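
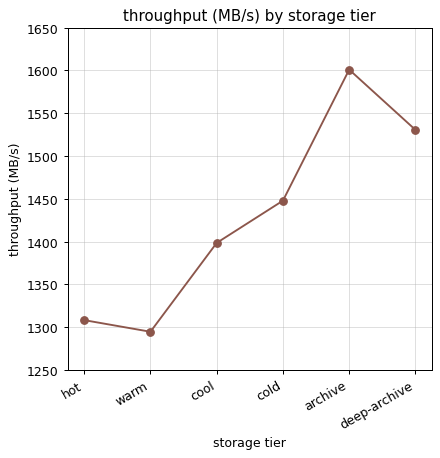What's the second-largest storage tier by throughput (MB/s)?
deep-archive

Top 3: archive ≈ 1600, deep-archive ≈ 1550, cold ≈ 1450.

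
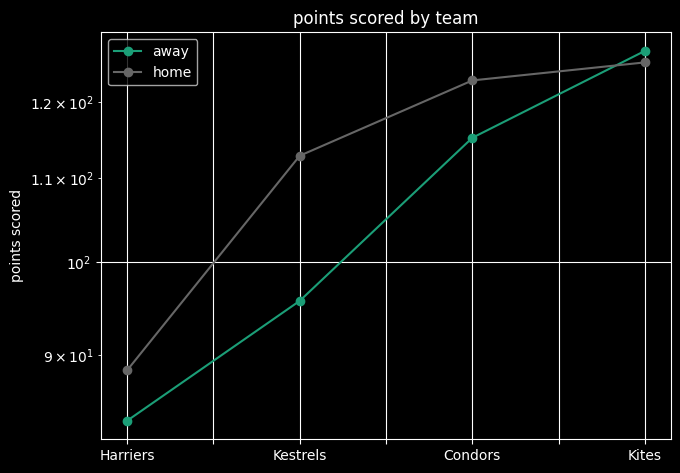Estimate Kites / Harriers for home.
Kites ≈ 125, Harriers ≈ 90; 125/90 ≈ 1.39.

≈ 1.39×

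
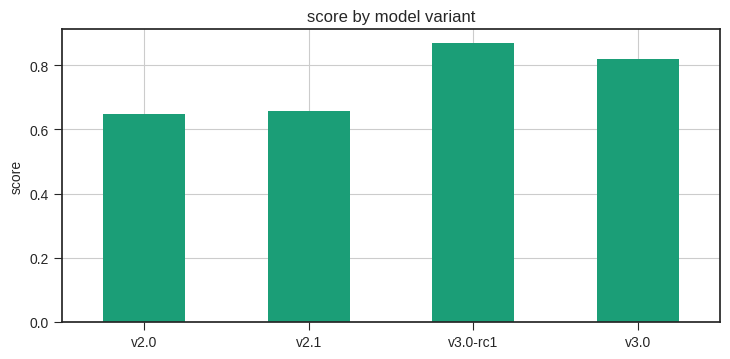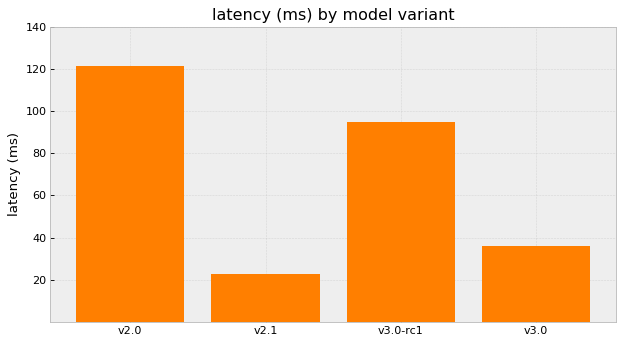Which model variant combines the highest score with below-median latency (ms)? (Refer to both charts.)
v3.0

Chart 2 median latency (ms) ≈ 60; below-median model variants: v2.1, v3.0. Among those, v3.0 has the highest score (≈ 0.8).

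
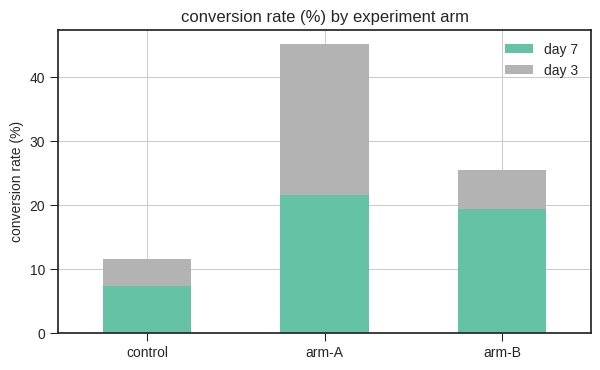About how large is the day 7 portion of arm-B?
≈ 20

day 7 top ≈ 20, bottom ≈ 0; segment ≈ 20.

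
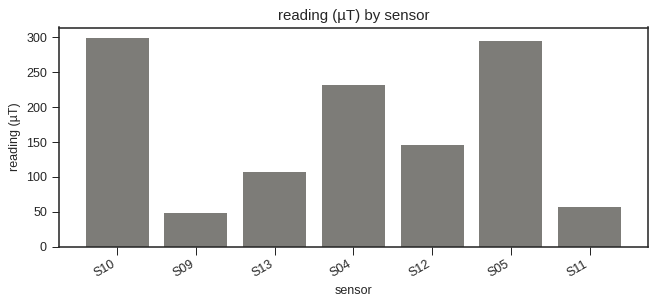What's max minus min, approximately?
≈ 250

Max S10 ≈ 300, min S09 ≈ 50; range ≈ 250.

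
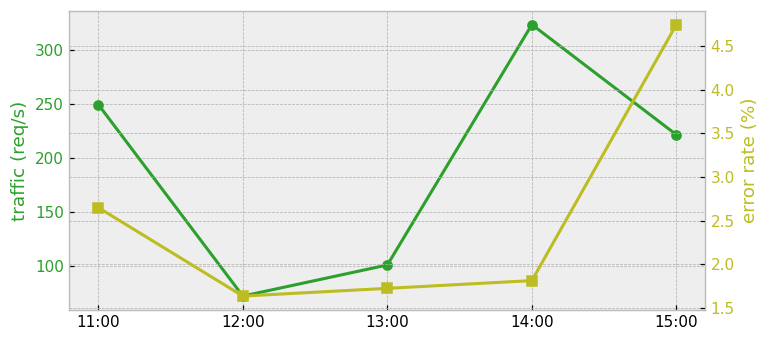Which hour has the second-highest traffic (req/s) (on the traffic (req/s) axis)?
11:00

Top 3 (on the traffic (req/s) axis): 14:00 ≈ 325, 11:00 ≈ 250, 15:00 ≈ 225.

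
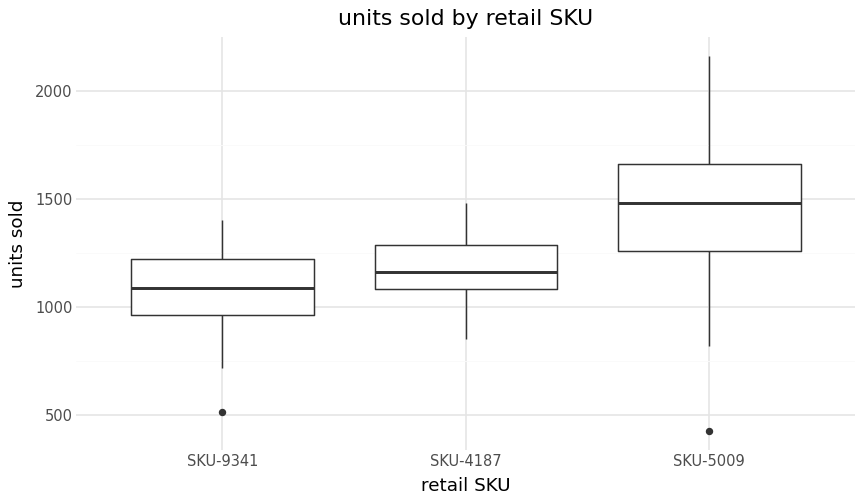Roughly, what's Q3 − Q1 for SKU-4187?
≈ 200

Q3 ≈ 1300, Q1 ≈ 1100; IQR ≈ 200.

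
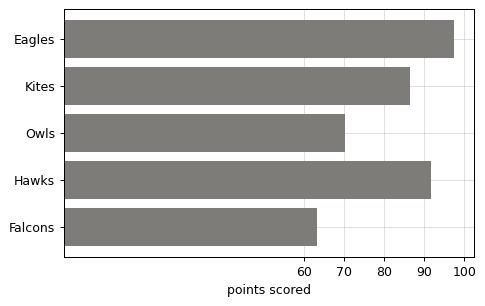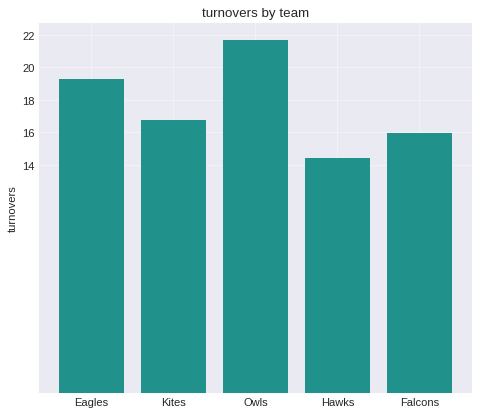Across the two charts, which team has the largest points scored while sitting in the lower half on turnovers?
Hawks

Chart 2 median turnovers ≈ 16; below-median teams: Hawks, Falcons. Among those, Hawks has the highest points scored (≈ 90).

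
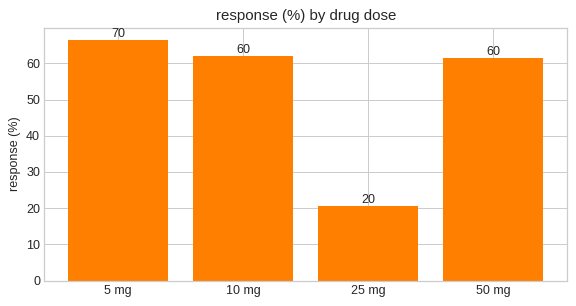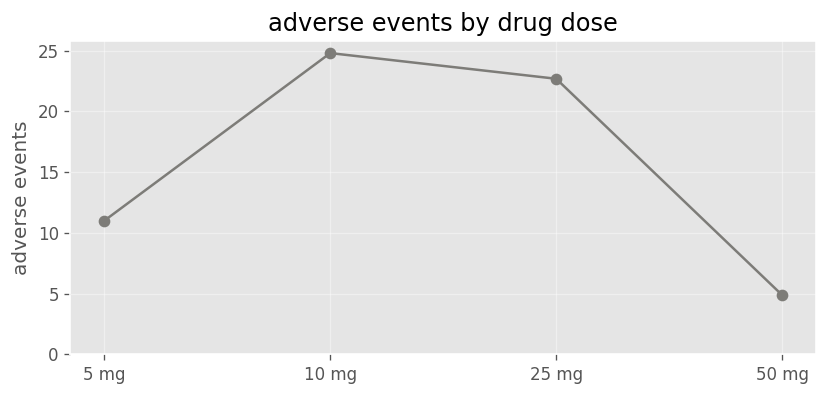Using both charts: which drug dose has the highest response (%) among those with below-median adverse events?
Chart 2 median adverse events ≈ 15; below-median drug doses: 5 mg, 50 mg. Among those, 5 mg has the highest response (%) (≈ 70).

5 mg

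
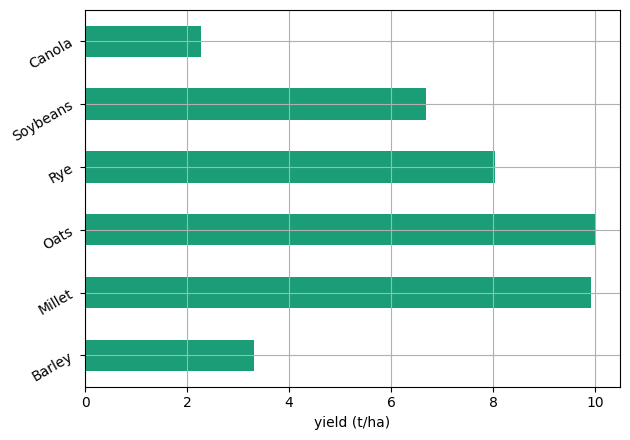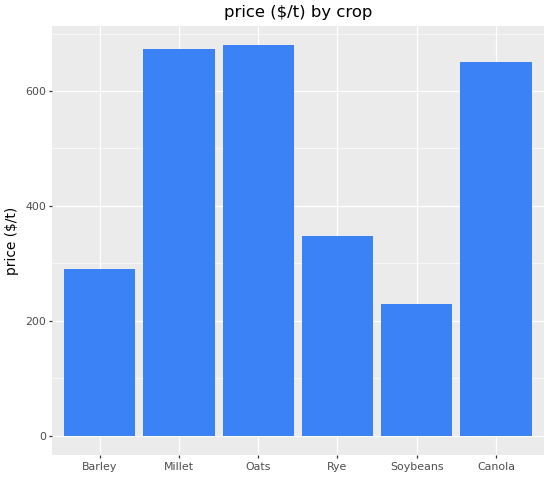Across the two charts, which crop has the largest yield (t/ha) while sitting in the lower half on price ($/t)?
Rye

Chart 2 median price ($/t) ≈ 500; below-median crops: Barley, Rye, Soybeans. Among those, Rye has the highest yield (t/ha) (≈ 8).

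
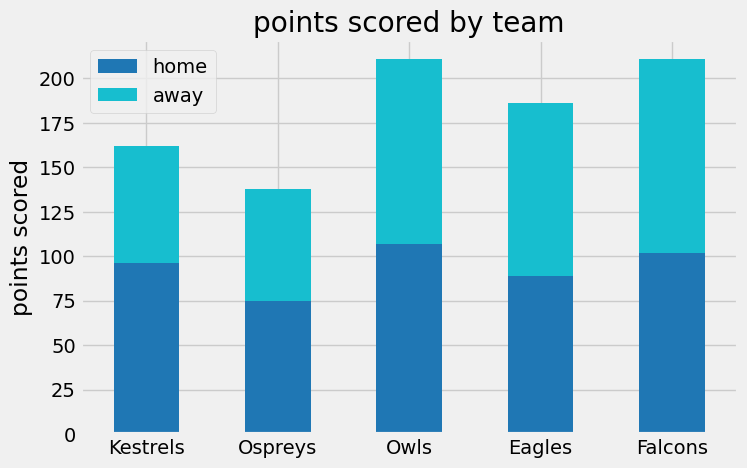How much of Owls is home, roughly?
≈ 100

home top ≈ 100, bottom ≈ 0; segment ≈ 100.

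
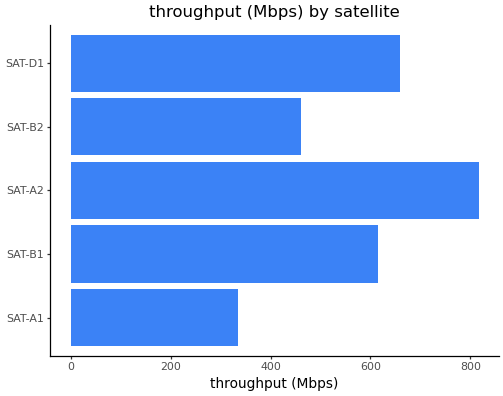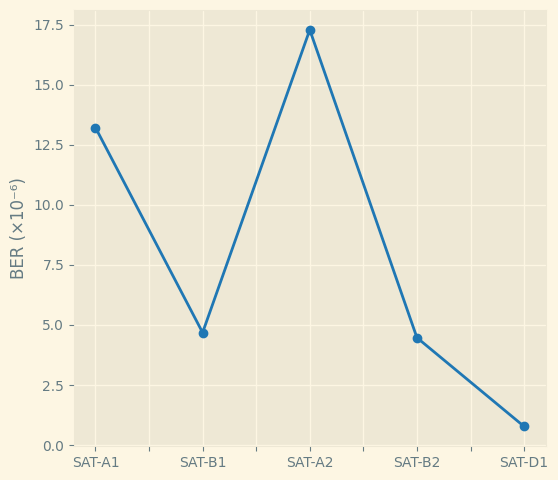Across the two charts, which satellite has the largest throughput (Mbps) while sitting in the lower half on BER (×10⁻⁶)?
SAT-D1

Chart 2 median BER (×10⁻⁶) ≈ 4; below-median satellites: SAT-B2, SAT-D1. Among those, SAT-D1 has the highest throughput (Mbps) (≈ 700).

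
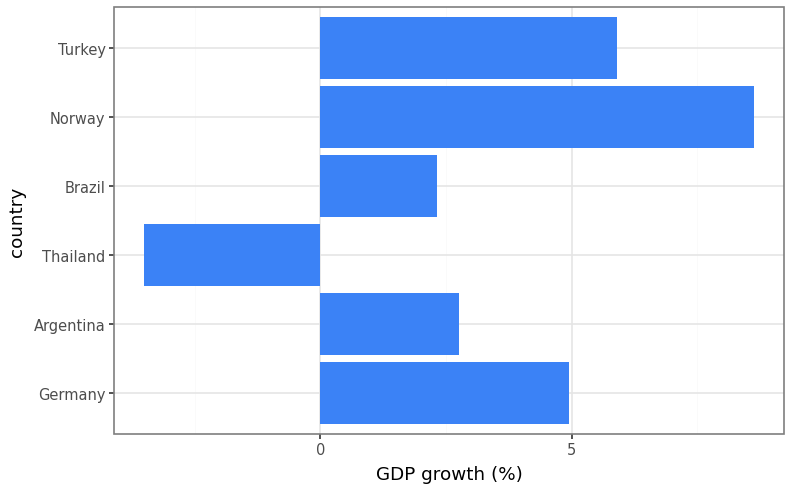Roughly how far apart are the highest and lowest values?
≈ 12

Max Norway ≈ 8, min Thailand ≈ -4; range ≈ 12.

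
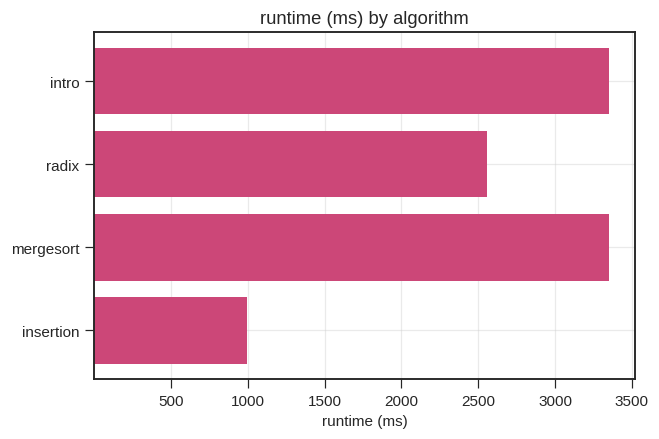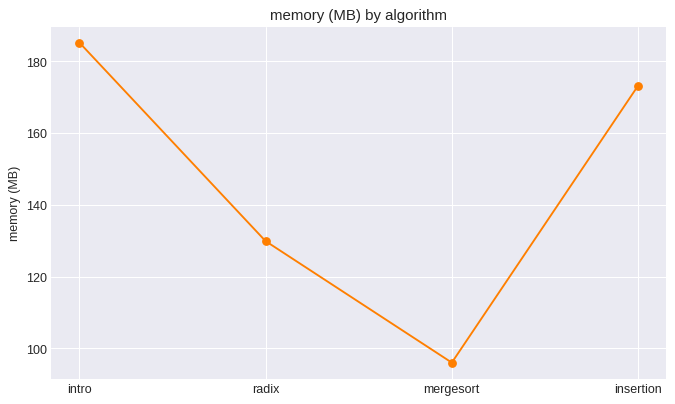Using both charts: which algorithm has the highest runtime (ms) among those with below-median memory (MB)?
mergesort

Chart 2 median memory (MB) ≈ 160; below-median algorithms: radix, mergesort. Among those, mergesort has the highest runtime (ms) (≈ 3500).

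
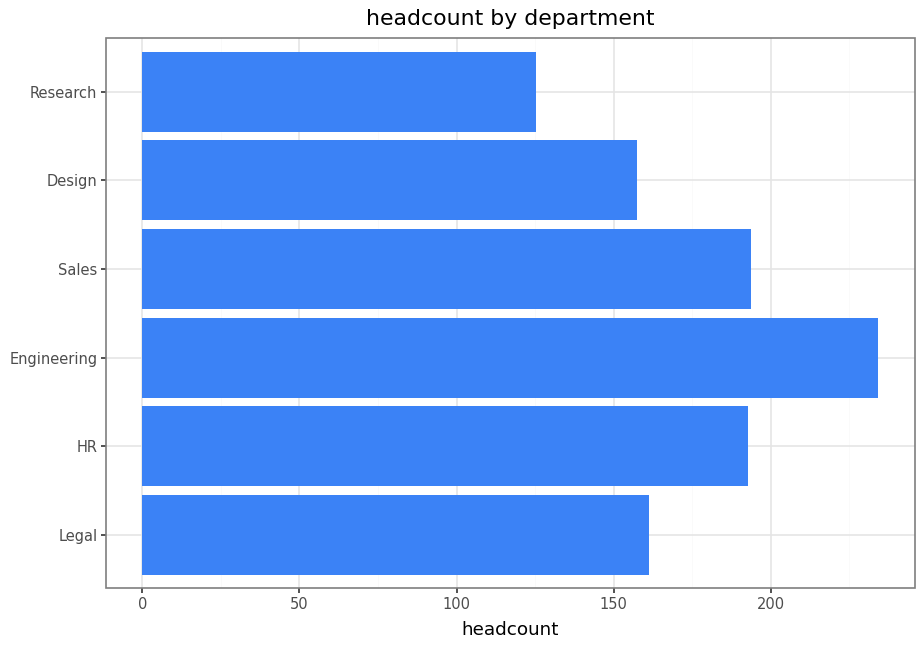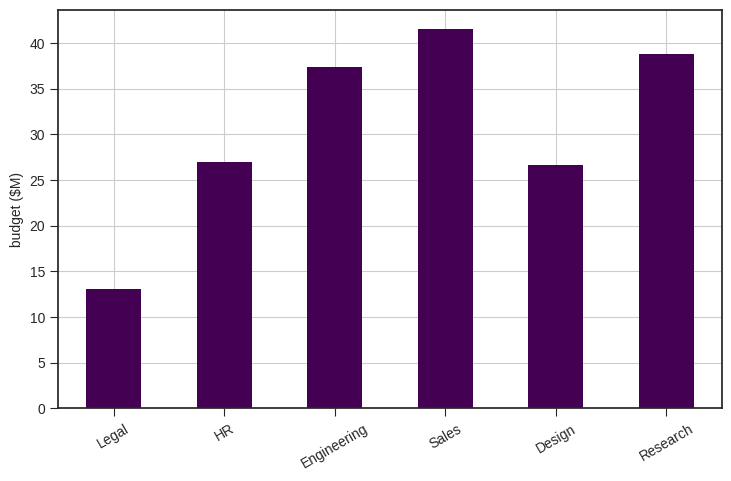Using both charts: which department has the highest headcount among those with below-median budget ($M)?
HR

Chart 2 median budget ($M) ≈ 30; below-median departments: Legal, HR, Design. Among those, HR has the highest headcount (≈ 200).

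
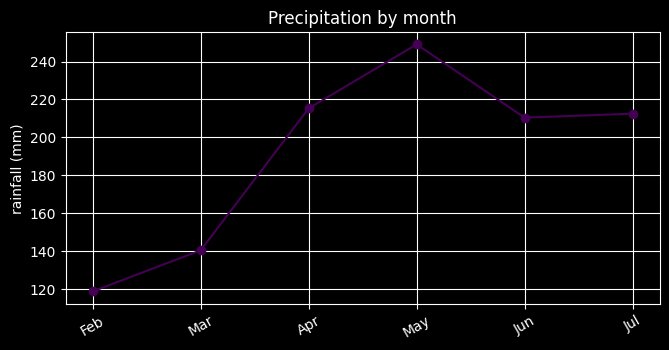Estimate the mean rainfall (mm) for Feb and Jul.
(120 + 220) / 2 ≈ 170.

≈ 170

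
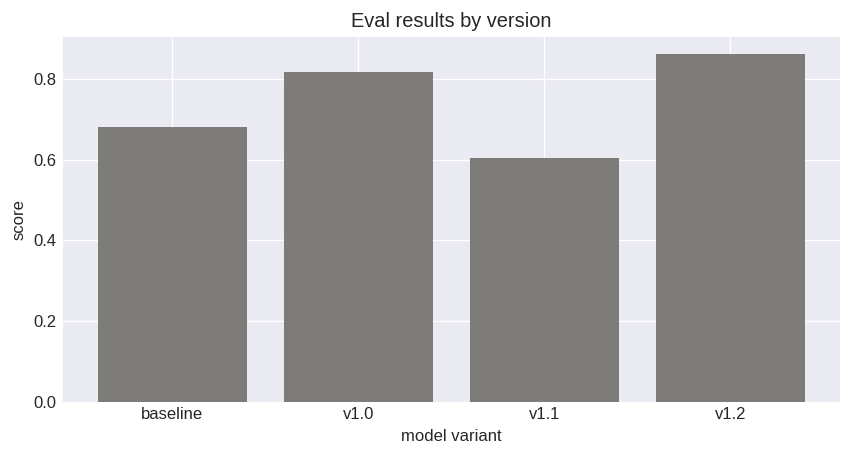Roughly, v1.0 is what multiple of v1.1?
≈ 1.33×

v1.0 ≈ 0.8, v1.1 ≈ 0.6; 0.8/0.6 ≈ 1.33.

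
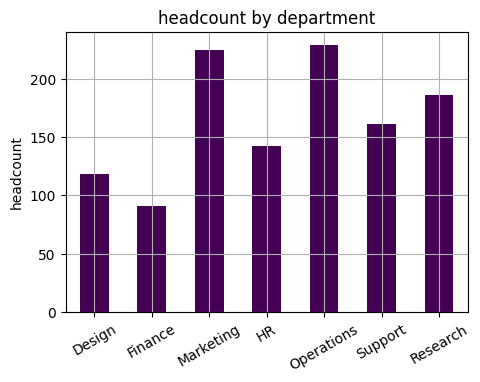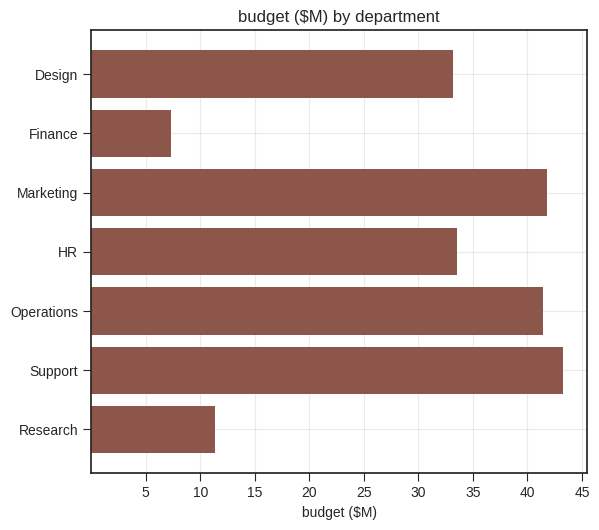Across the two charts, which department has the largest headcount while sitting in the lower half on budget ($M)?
Chart 2 median budget ($M) ≈ 35; below-median departments: Design, Finance, Research. Among those, Research has the highest headcount (≈ 175).

Research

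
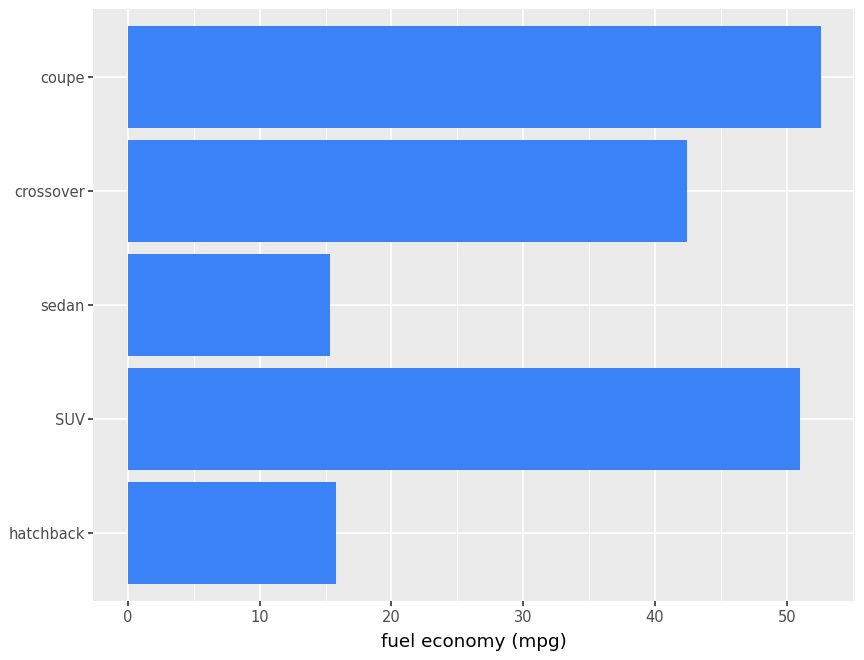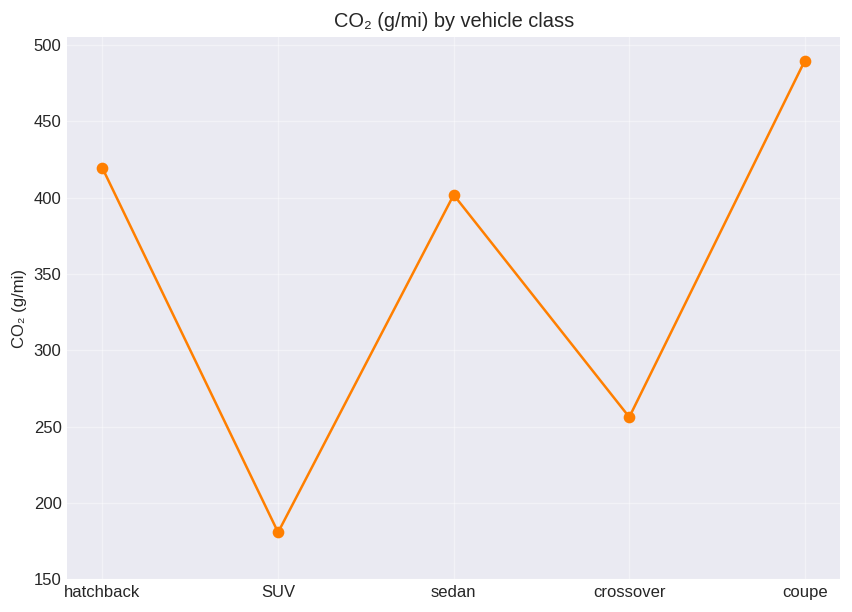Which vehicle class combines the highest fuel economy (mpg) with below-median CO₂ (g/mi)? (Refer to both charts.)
Chart 2 median CO₂ (g/mi) ≈ 400; below-median vehicle classes: SUV, crossover. Among those, SUV has the highest fuel economy (mpg) (≈ 50).

SUV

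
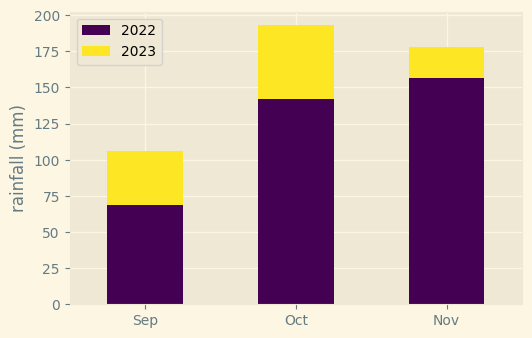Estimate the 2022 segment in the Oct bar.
2022 top ≈ 140, bottom ≈ 0; segment ≈ 140.

≈ 140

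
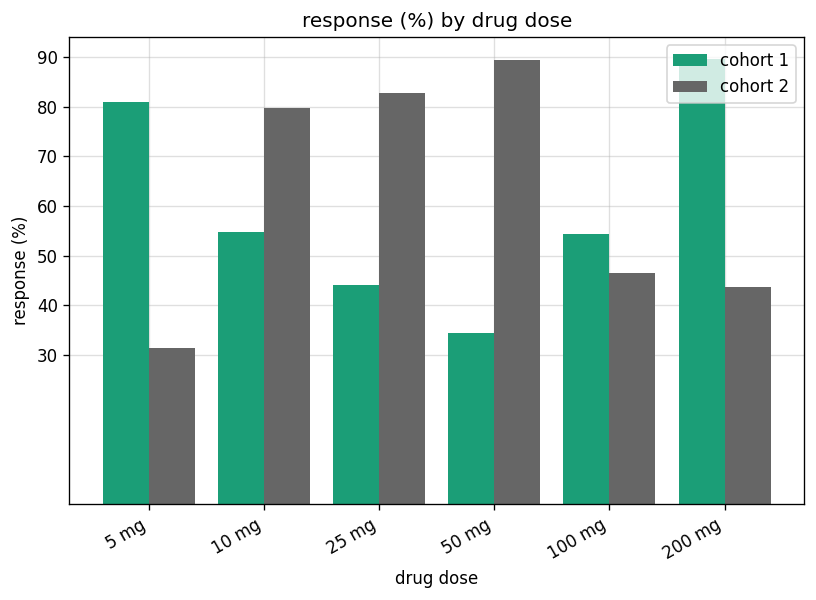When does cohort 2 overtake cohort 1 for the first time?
5 mg: cohort 2 ≈ 30 vs cohort 1 ≈ 80 (not yet); 10 mg: cohort 2 ≈ 80 vs cohort 1 ≈ 50 (first crossover).

10 mg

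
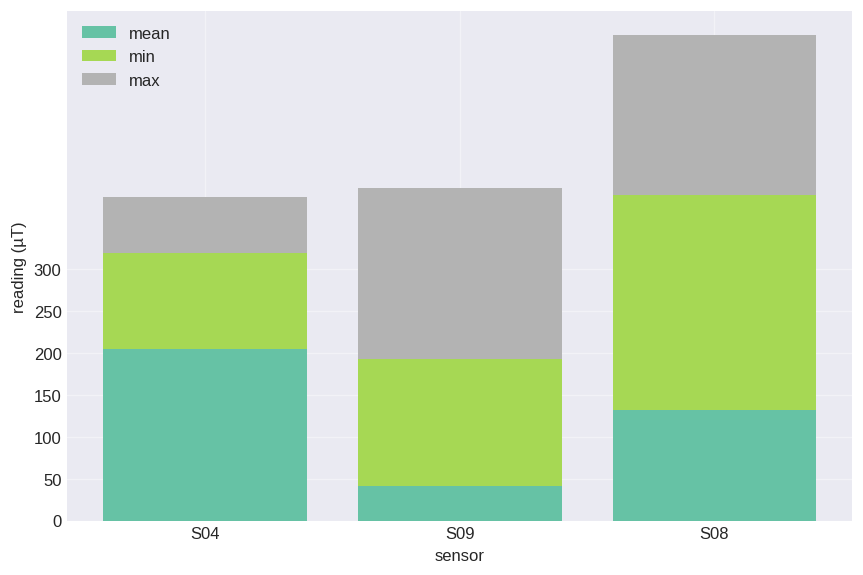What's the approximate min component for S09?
min top ≈ 200, bottom ≈ 50; segment ≈ 150.

≈ 150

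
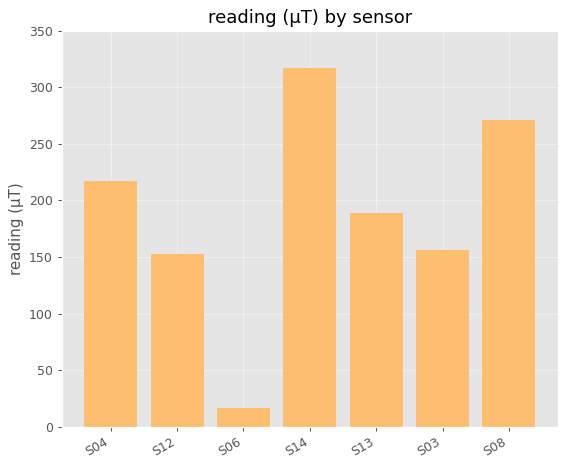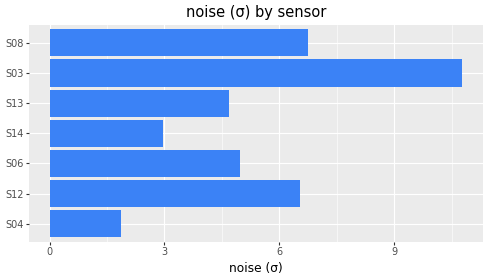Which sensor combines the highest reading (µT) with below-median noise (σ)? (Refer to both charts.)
S14

Chart 2 median noise (σ) ≈ 5; below-median sensors: S04, S14, S13. Among those, S14 has the highest reading (µT) (≈ 300).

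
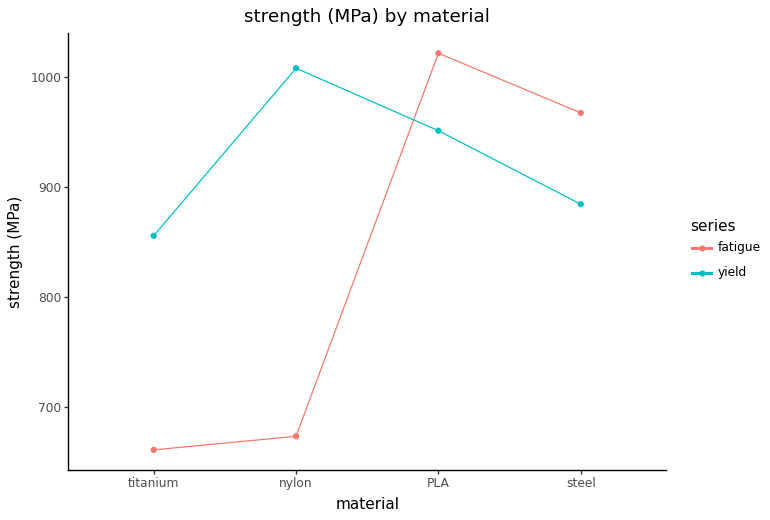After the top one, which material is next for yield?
Top 3 for yield: nylon ≈ 1000, PLA ≈ 950, steel ≈ 900.

PLA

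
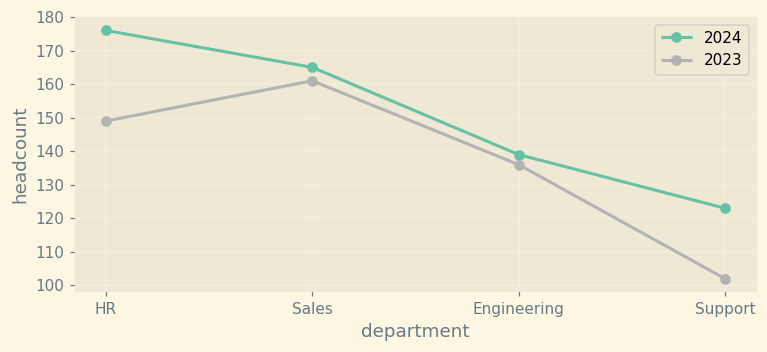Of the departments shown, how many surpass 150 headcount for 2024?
Above 150: HR, Sales.

2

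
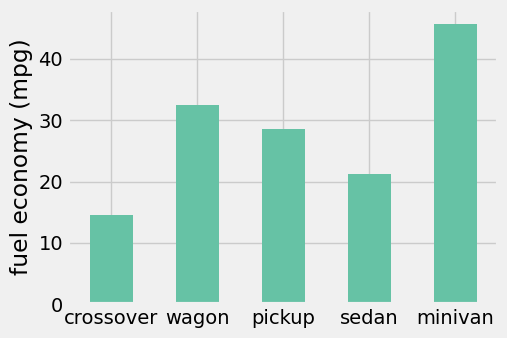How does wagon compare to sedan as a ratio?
wagon ≈ 30, sedan ≈ 20; 30/20 ≈ 1.5.

≈ 1.5×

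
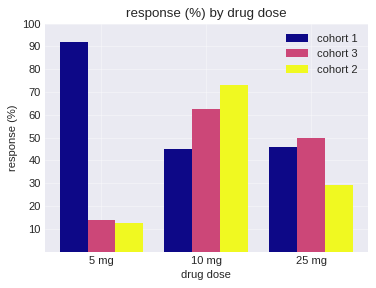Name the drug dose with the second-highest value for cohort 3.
25 mg

Top 3 for cohort 3: 10 mg ≈ 60, 25 mg ≈ 50, 5 mg ≈ 10.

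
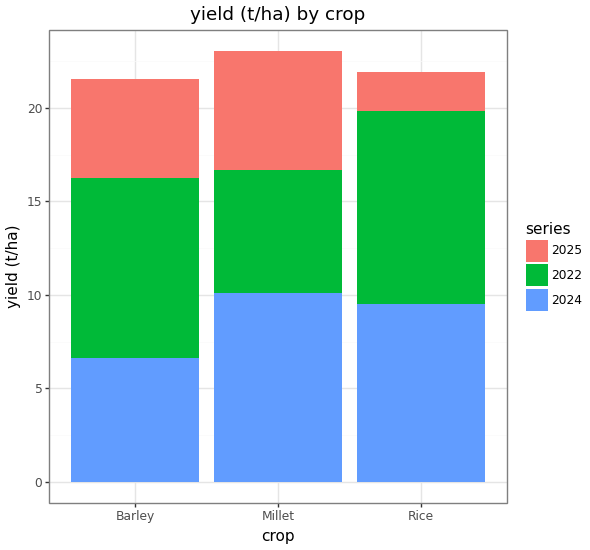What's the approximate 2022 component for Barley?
2022 top ≈ 16, bottom ≈ 6; segment ≈ 10.

≈ 10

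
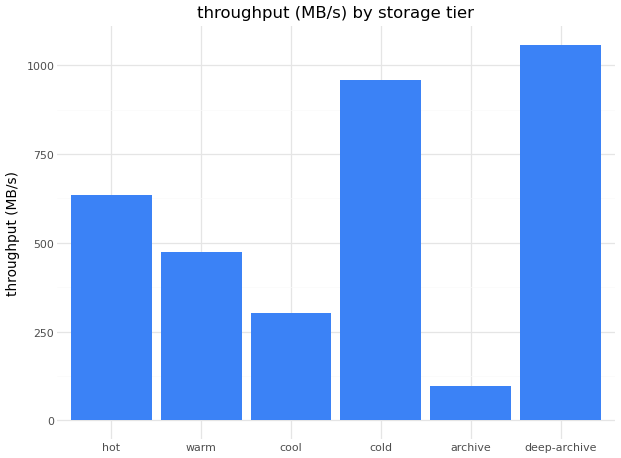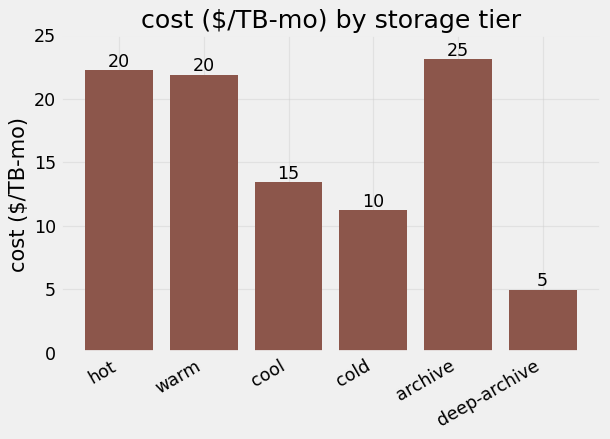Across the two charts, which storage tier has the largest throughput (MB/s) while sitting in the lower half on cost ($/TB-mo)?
Chart 2 median cost ($/TB-mo) ≈ 20; below-median storage tiers: cool, cold, deep-archive. Among those, deep-archive has the highest throughput (MB/s) (≈ 1100).

deep-archive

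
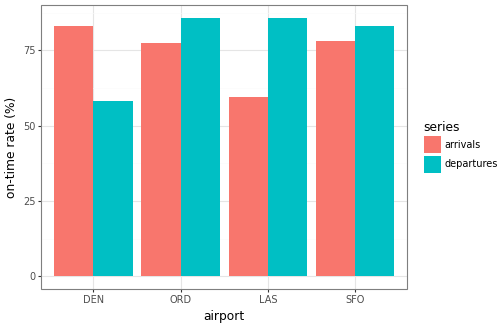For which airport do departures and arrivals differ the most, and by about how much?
LAS, ≈ 30 %

LAS: departures ≈ 90, arrivals ≈ 60 → gap ≈ 30. Next-largest (DEN) is only ≈ 20.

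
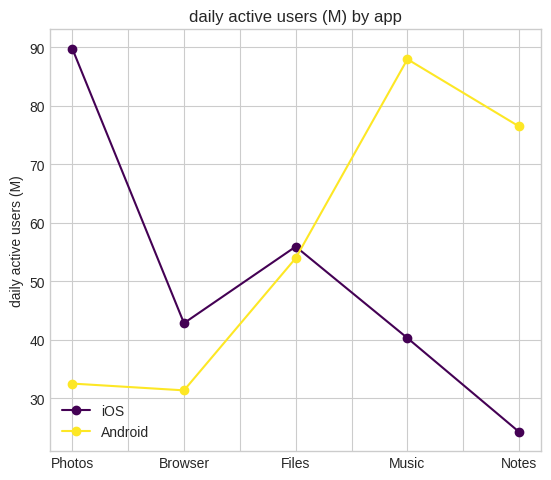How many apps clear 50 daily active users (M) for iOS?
Above 50: Photos, Files.

2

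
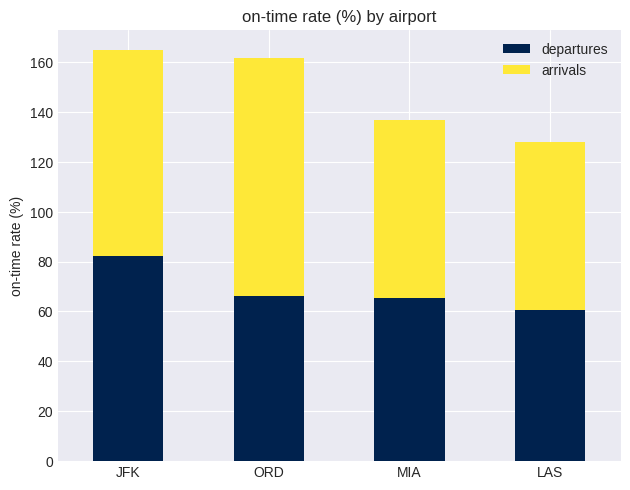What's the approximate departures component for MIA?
departures top ≈ 60, bottom ≈ 0; segment ≈ 60.

≈ 60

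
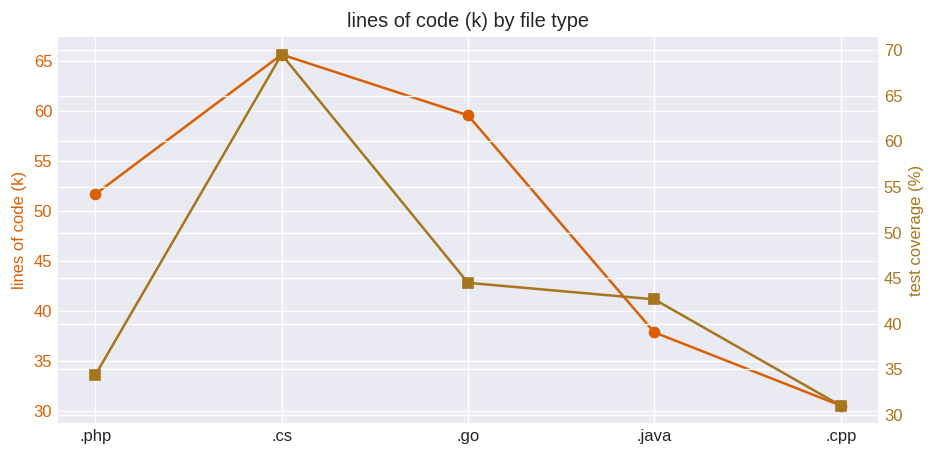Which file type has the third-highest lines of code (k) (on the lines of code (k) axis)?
.php

Top 4 (on the lines of code (k) axis): .cs ≈ 65, .go ≈ 60, .php ≈ 50, .java ≈ 40.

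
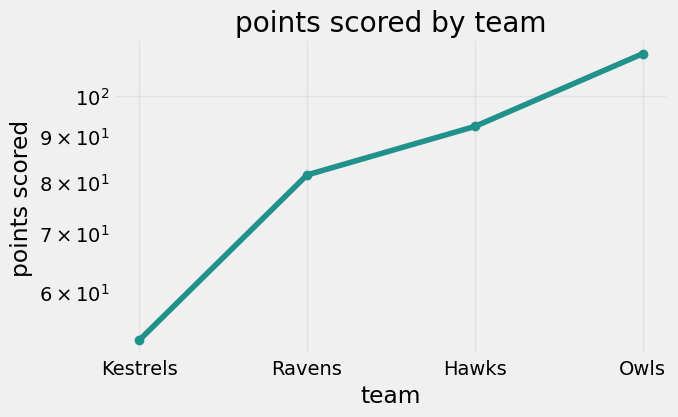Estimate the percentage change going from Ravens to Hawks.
≈ +12.5%

Ravens ≈ 80, Hawks ≈ 90; (90 − 80) / 80 ≈ +12.5%.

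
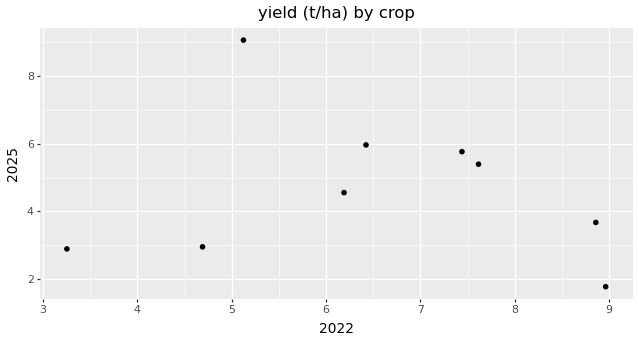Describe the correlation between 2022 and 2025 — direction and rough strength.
Points are roughly uncorrelated; weak (|r| ≈ 0.1).

no clear correlation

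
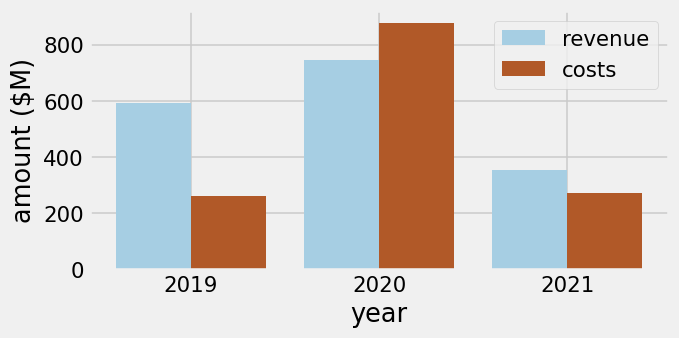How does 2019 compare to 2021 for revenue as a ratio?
2019 ≈ 600, 2021 ≈ 400; 600/400 ≈ 1.5.

≈ 1.5×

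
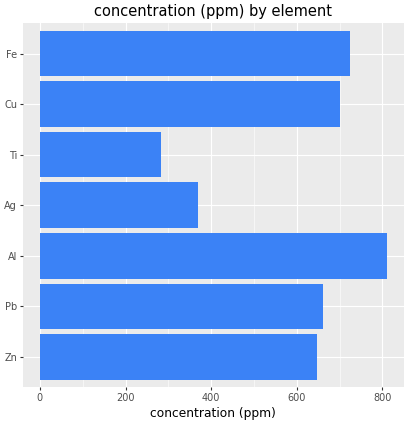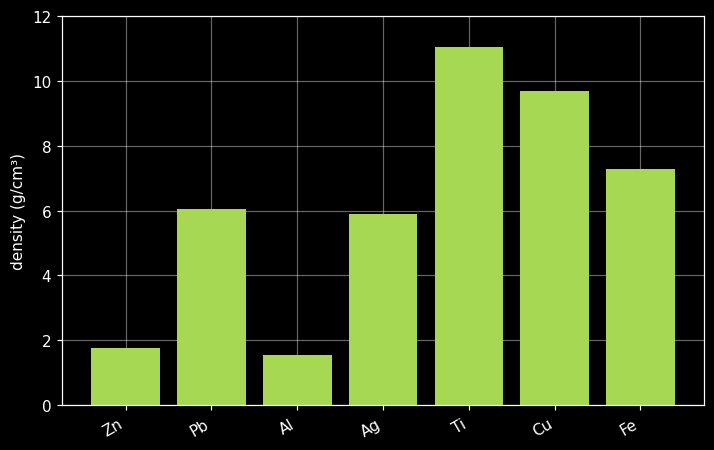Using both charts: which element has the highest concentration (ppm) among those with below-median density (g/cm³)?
Chart 2 median density (g/cm³) ≈ 6; below-median elements: Zn, Al, Ag. Among those, Al has the highest concentration (ppm) (≈ 800).

Al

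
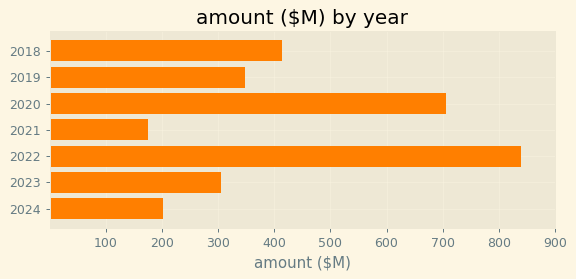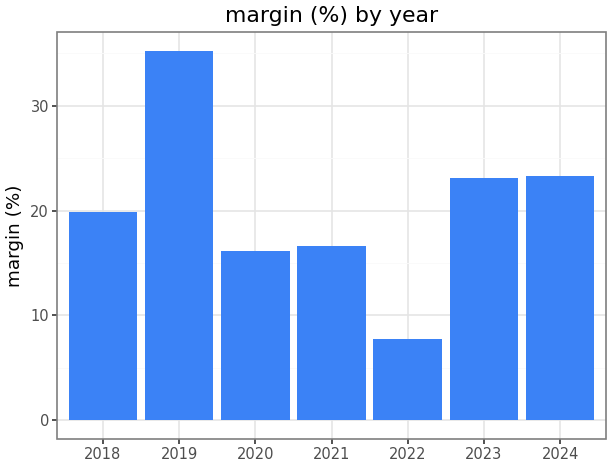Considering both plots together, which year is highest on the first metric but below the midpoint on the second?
Chart 2 median margin (%) ≈ 20; below-median years: 2020, 2021, 2022. Among those, 2022 has the highest amount ($M) (≈ 800).

2022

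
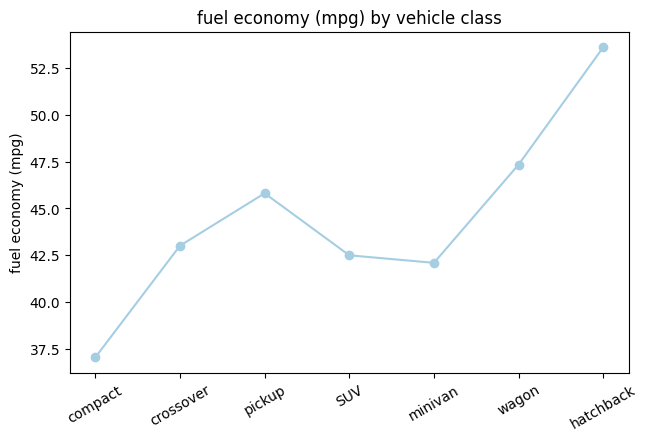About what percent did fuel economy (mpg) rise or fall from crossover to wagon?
≈ +9.1%

crossover ≈ 44, wagon ≈ 48; (48 − 44) / 44 ≈ +9.1%.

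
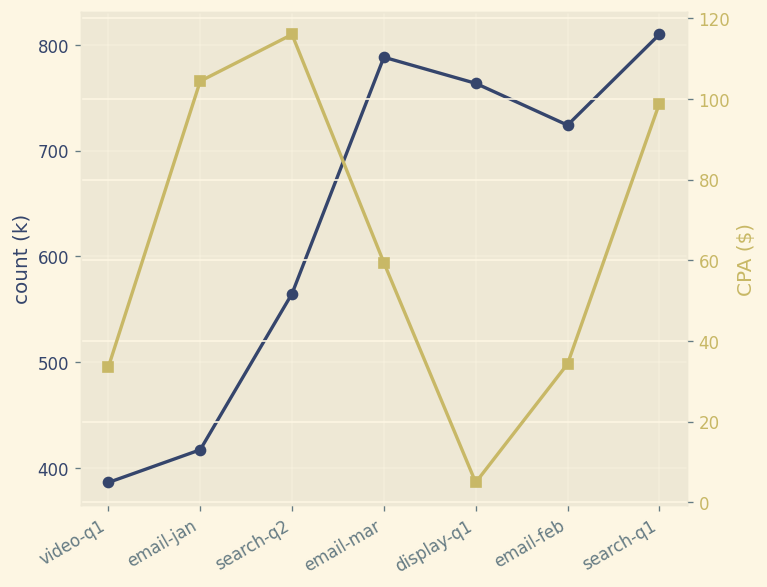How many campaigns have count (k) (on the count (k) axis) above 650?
Above 650: email-mar, display-q1, email-feb, search-q1.

4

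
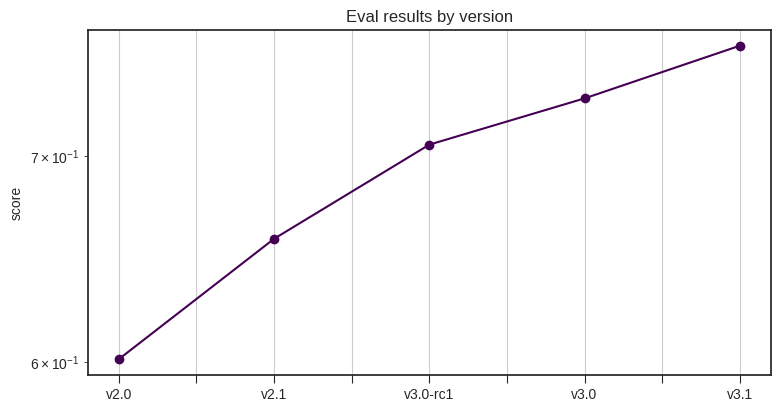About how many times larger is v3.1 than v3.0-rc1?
v3.1 ≈ 0.76, v3.0-rc1 ≈ 0.70; 0.76/0.70 ≈ 1.09.

≈ 1.09×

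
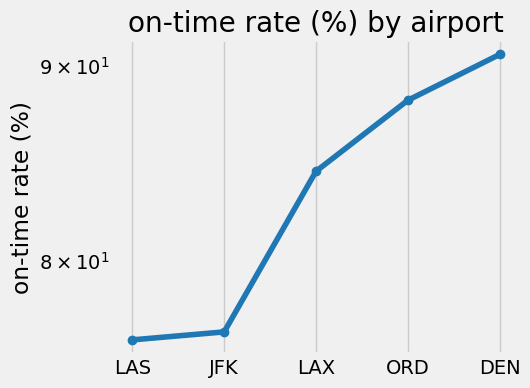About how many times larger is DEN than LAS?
DEN ≈ 90, LAS ≈ 76; 90/76 ≈ 1.18.

≈ 1.18×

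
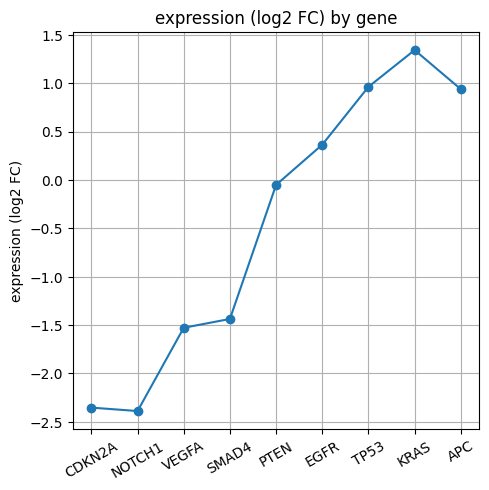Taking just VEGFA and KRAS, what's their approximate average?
≈ 0

(-1.5 + 1.5) / 2 ≈ 0.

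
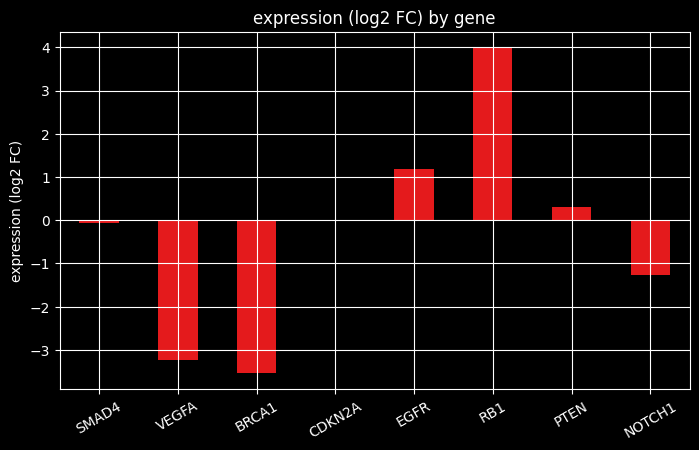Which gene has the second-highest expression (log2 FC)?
Top 3: RB1 ≈ 4, EGFR ≈ 1, PTEN ≈ 0.

EGFR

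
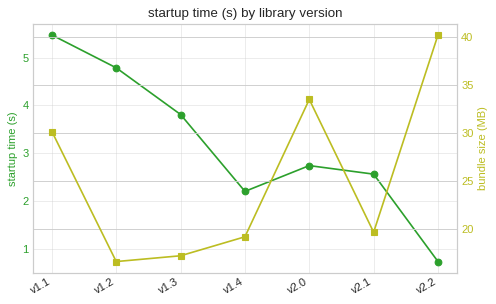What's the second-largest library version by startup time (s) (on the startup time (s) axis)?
v1.2

Top 3 (on the startup time (s) axis): v1.1 ≈ 5.5, v1.2 ≈ 5.0, v1.3 ≈ 4.0.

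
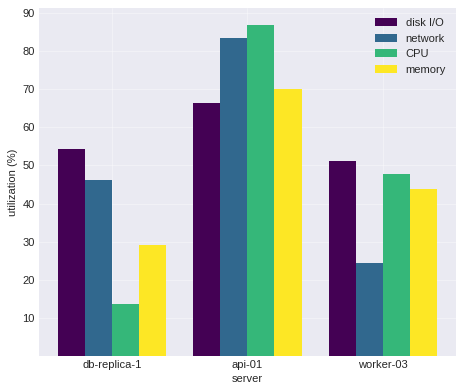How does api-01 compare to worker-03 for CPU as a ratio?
api-01 ≈ 90, worker-03 ≈ 50; 90/50 ≈ 1.8.

≈ 1.8×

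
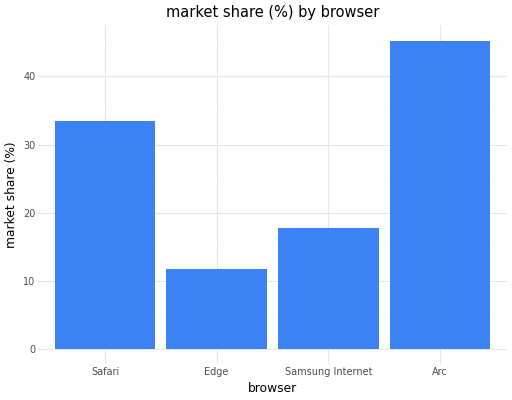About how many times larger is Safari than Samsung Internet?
Safari ≈ 35, Samsung Internet ≈ 20; 35/20 ≈ 1.75.

≈ 1.75×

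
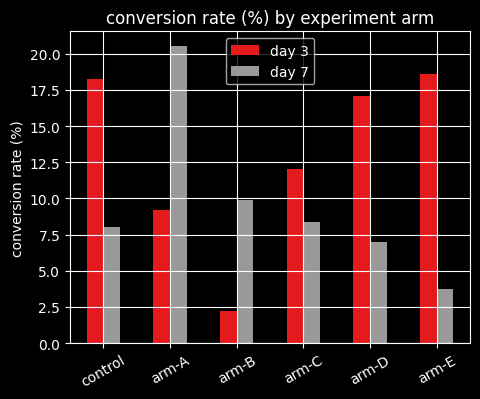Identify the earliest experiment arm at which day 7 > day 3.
arm-A

control: day 7 ≈ 8 vs day 3 ≈ 18 (not yet); arm-A: day 7 ≈ 20 vs day 3 ≈ 10 (first crossover).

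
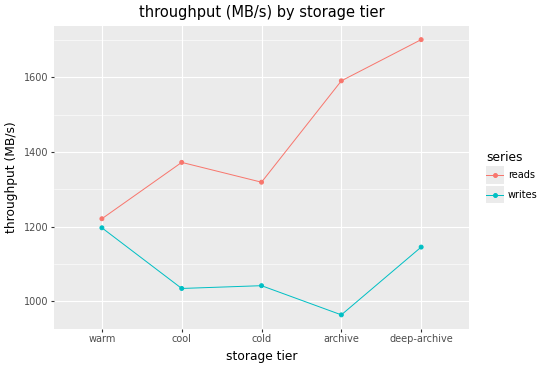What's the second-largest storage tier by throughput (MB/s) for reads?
Top 3 for reads: deep-archive ≈ 1700, archive ≈ 1600, cool ≈ 1400.

archive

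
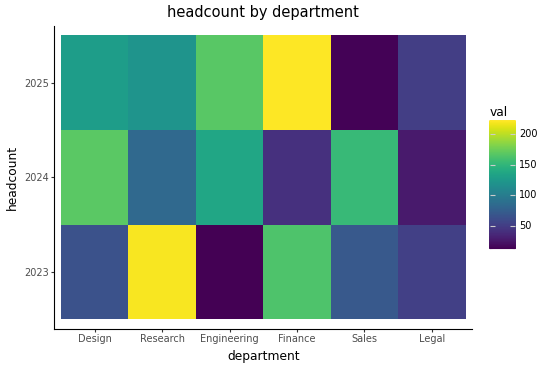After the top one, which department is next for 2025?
Top 3 for 2025: Finance ≈ 220, Engineering ≈ 160, Design ≈ 120.

Engineering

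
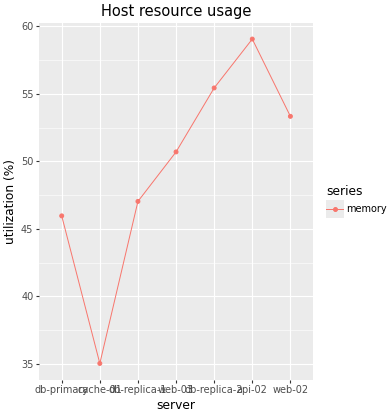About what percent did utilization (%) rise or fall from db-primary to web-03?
db-primary ≈ 45, web-03 ≈ 50; (50 − 45) / 45 ≈ +11.1%.

≈ +11.1%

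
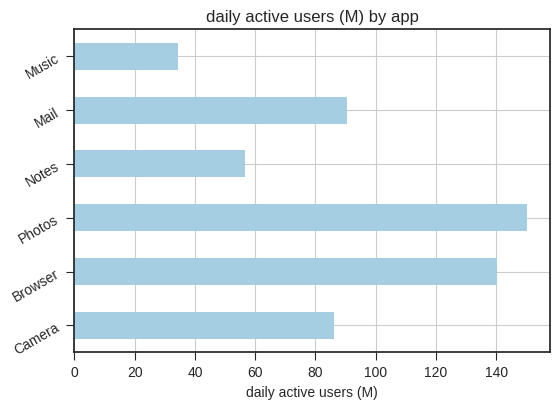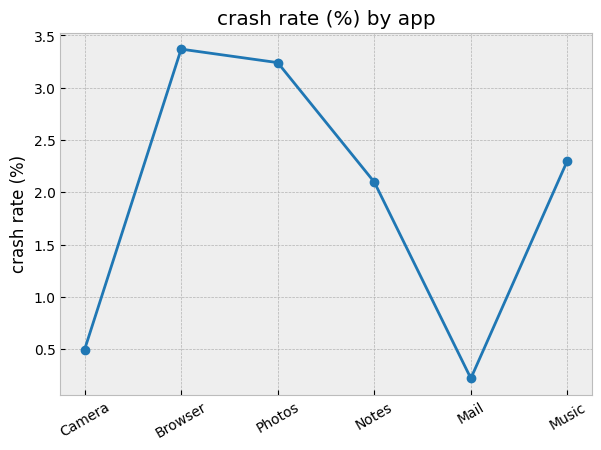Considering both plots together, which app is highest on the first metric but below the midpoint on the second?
Mail

Chart 2 median crash rate (%) ≈ 2; below-median apps: Camera, Notes, Mail. Among those, Mail has the highest daily active users (M) (≈ 100).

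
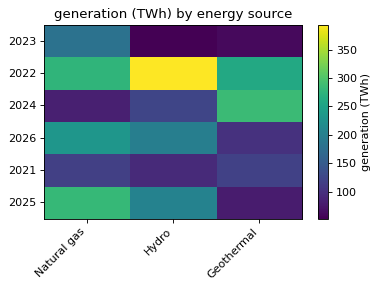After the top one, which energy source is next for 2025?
Hydro

Top 3 for 2025: Natural gas ≈ 300, Hydro ≈ 200, Geothermal ≈ 100.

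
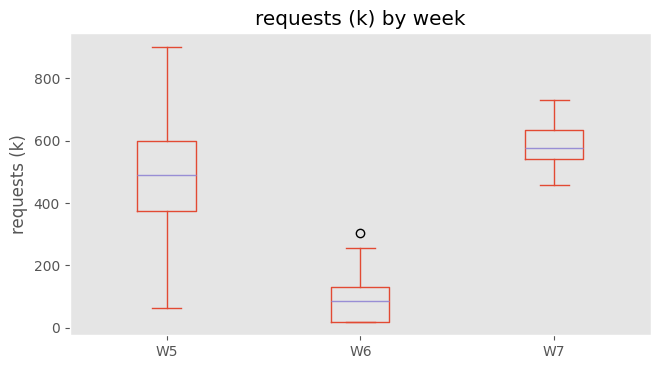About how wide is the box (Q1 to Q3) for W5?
Q3 ≈ 600, Q1 ≈ 350; IQR ≈ 250.

≈ 250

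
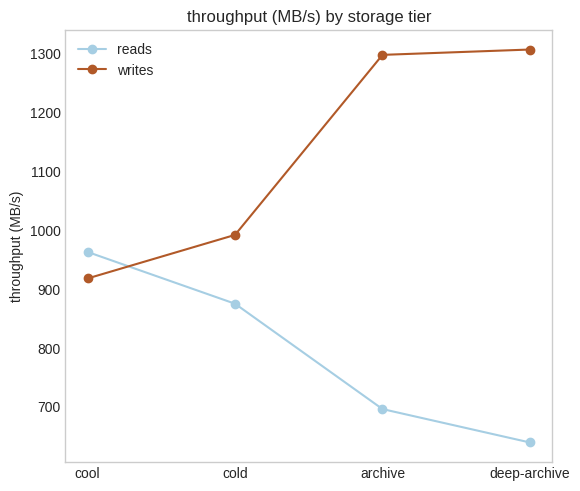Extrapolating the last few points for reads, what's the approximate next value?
Last three: 900, 700, 600 → slope ≈ -150/step → next ≈ 450.

≈ 450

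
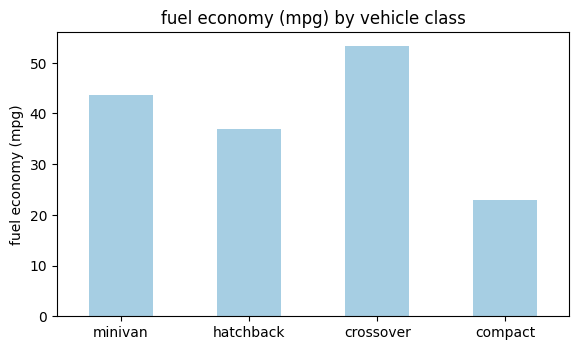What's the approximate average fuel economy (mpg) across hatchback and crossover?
(35 + 55) / 2 ≈ 45.

≈ 45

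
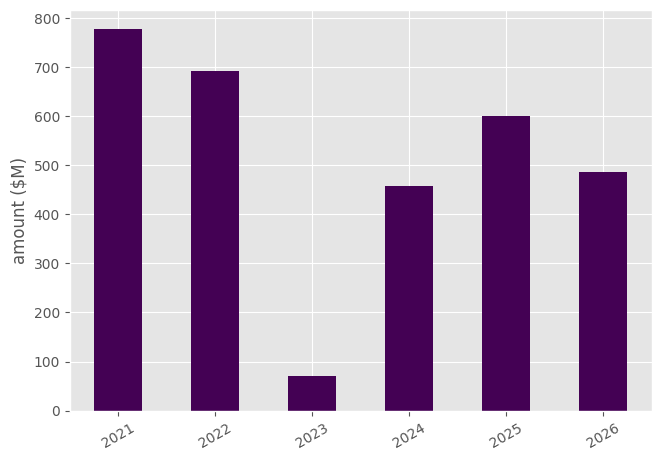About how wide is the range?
Max 2021 ≈ 800, min 2023 ≈ 100; range ≈ 700.

≈ 700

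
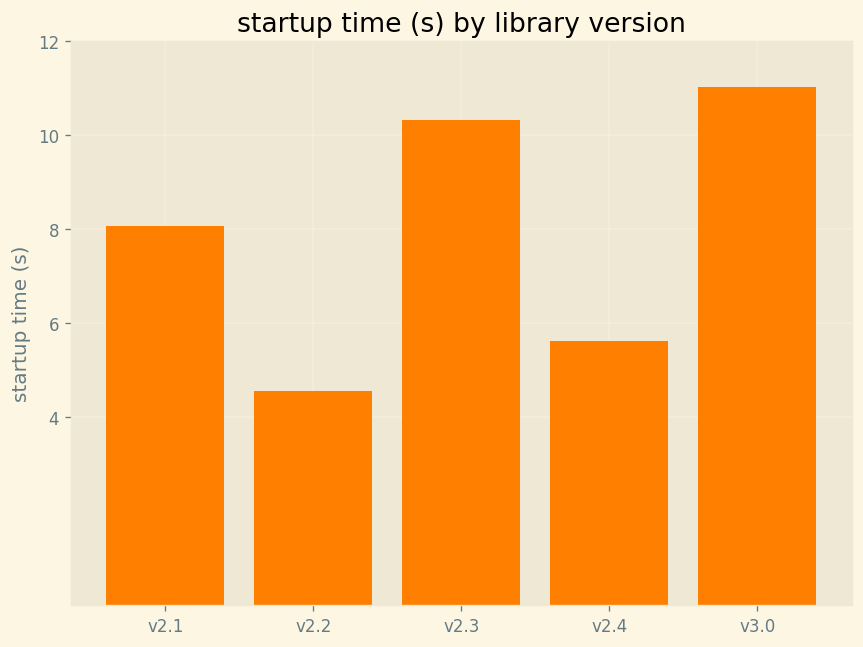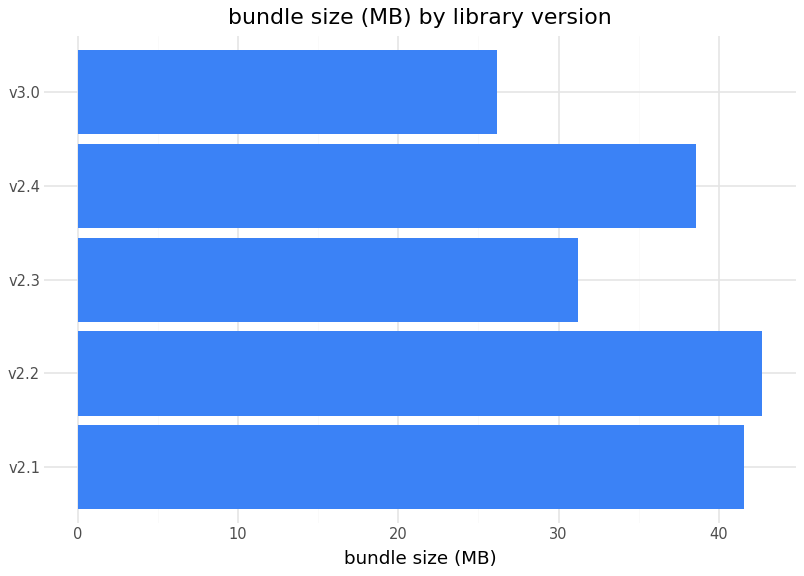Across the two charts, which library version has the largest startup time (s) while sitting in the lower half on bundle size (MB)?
Chart 2 median bundle size (MB) ≈ 40; below-median library versions: v2.3, v3.0. Among those, v3.0 has the highest startup time (s) (≈ 12).

v3.0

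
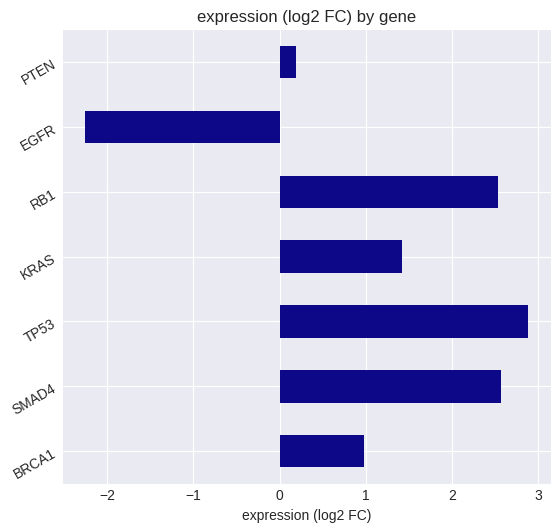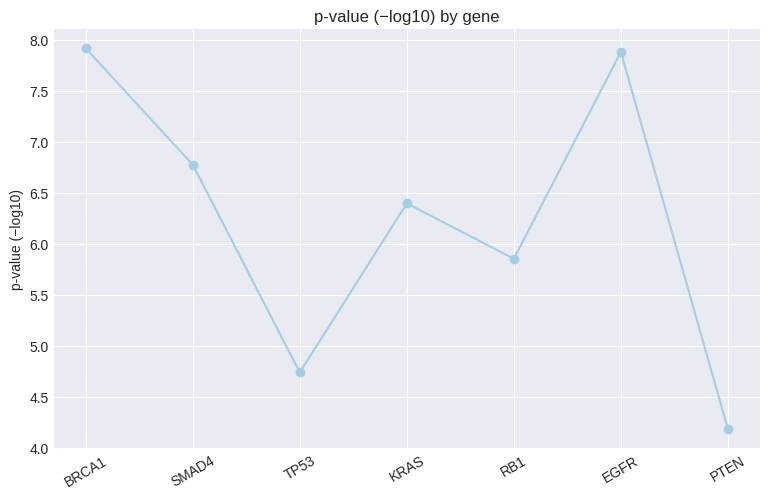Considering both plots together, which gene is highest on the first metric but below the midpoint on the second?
TP53

Chart 2 median p-value (−log10) ≈ 6; below-median genes: TP53, RB1, PTEN. Among those, TP53 has the highest expression (log2 FC) (≈ 3).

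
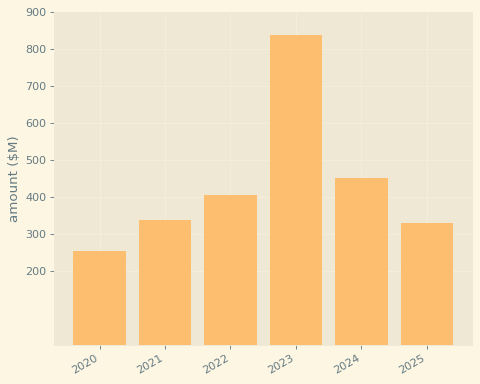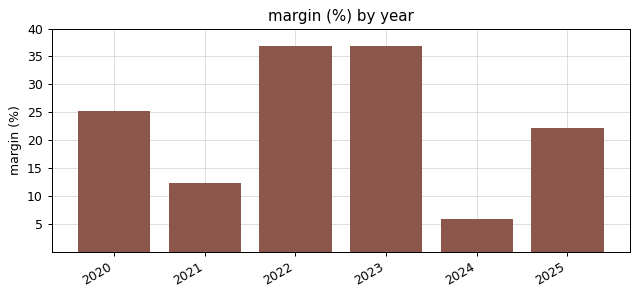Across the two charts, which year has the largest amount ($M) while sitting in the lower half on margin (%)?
Chart 2 median margin (%) ≈ 25; below-median years: 2021, 2024, 2025. Among those, 2024 has the highest amount ($M) (≈ 500).

2024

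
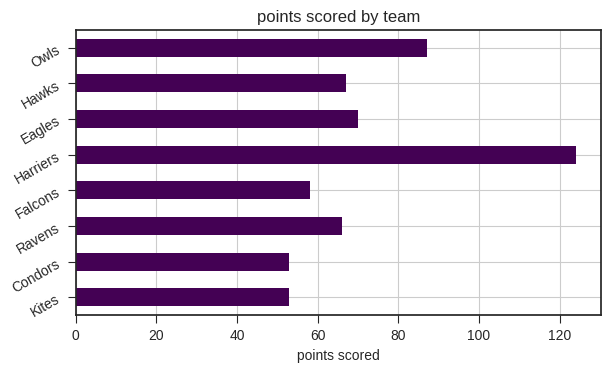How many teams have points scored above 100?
1

Above 100: Harriers.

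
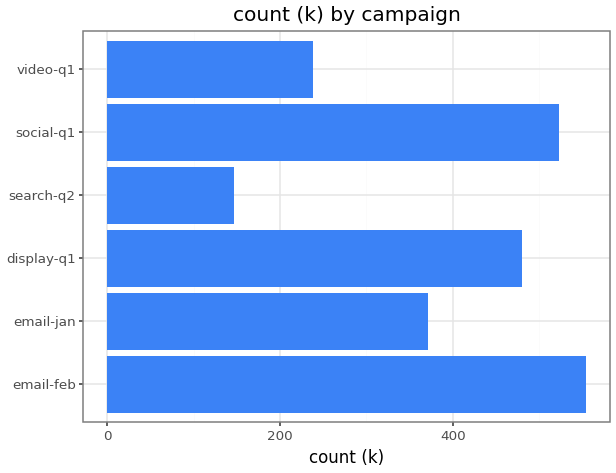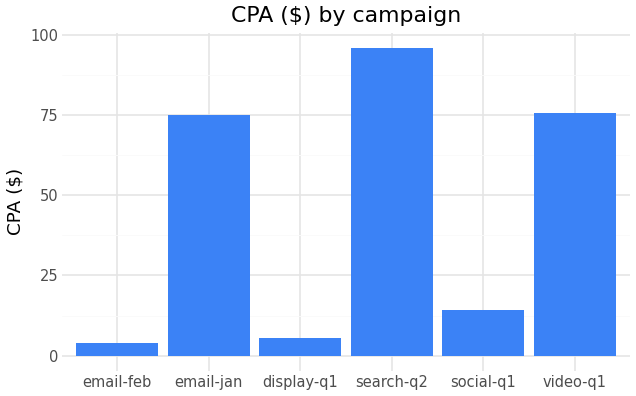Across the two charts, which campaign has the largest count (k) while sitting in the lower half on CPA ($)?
email-feb

Chart 2 median CPA ($) ≈ 40; below-median campaigns: email-feb, display-q1, social-q1. Among those, email-feb has the highest count (k) (≈ 600).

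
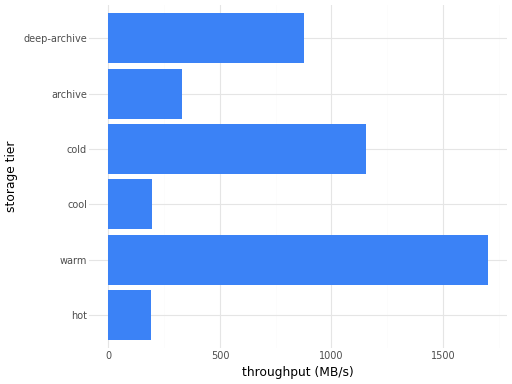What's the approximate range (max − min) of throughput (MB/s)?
Max warm ≈ 1800, min hot ≈ 200; range ≈ 1600.

≈ 1600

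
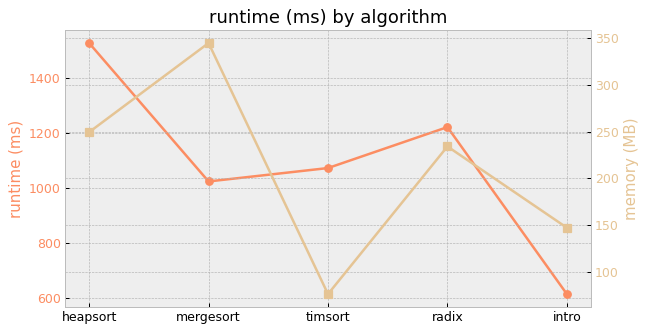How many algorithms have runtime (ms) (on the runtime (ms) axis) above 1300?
1

Above 1300: heapsort.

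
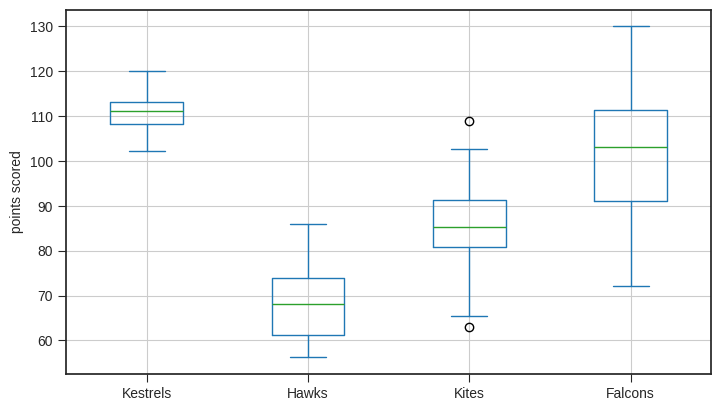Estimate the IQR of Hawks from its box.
≈ 15

Q3 ≈ 75, Q1 ≈ 60; IQR ≈ 15.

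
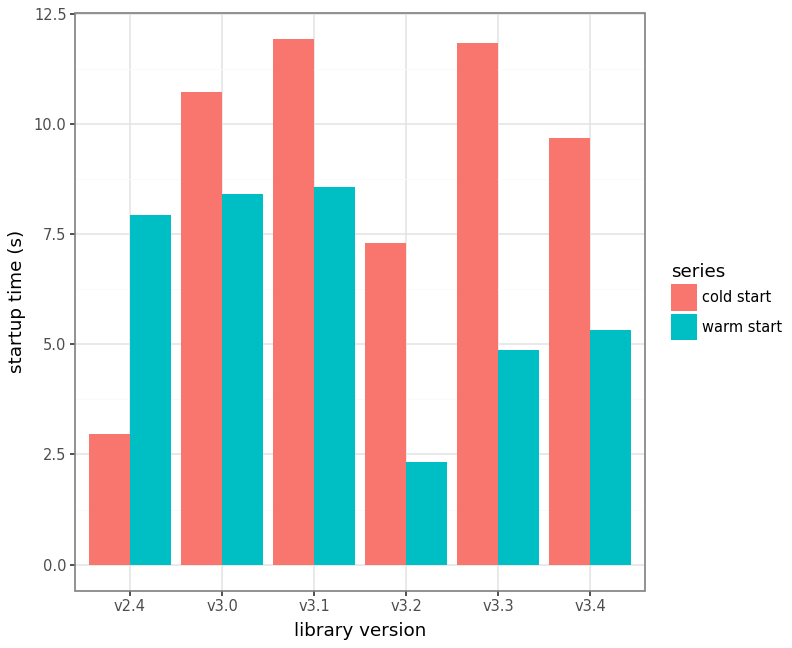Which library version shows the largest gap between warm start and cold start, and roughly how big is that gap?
v3.3, ≈ 7 s

v3.3: warm start ≈ 5, cold start ≈ 12 → gap ≈ 7. Next-largest (v2.4) is only ≈ 5.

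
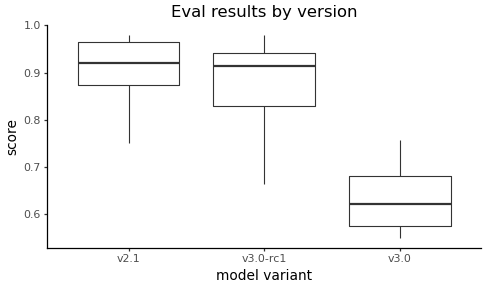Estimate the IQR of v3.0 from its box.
≈ 0.10

Q3 ≈ 0.70, Q1 ≈ 0.60; IQR ≈ 0.10.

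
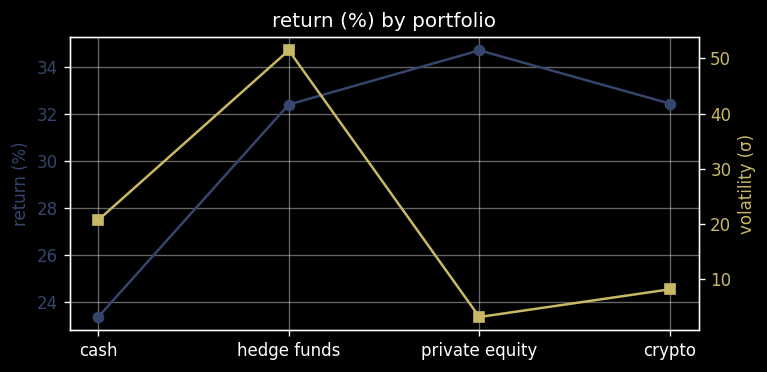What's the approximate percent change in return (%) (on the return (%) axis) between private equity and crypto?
private equity ≈ 35, crypto ≈ 32; (32 − 35) / 35 ≈ -8.6%.

≈ -8.6%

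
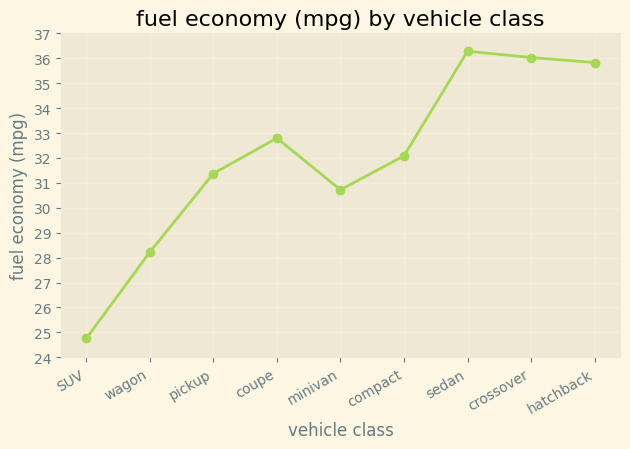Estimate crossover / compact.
≈ 1.12×

crossover ≈ 36, compact ≈ 32; 36/32 ≈ 1.12.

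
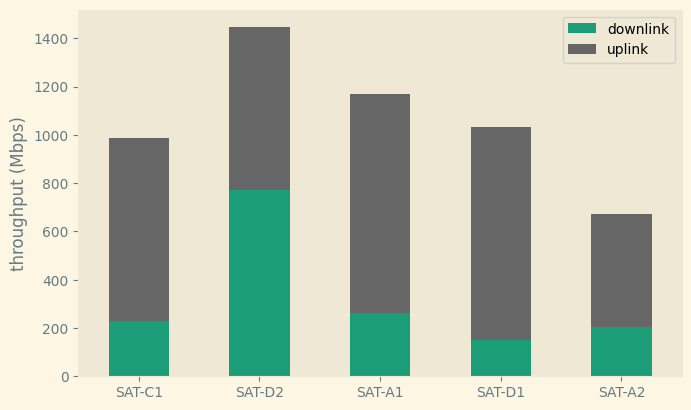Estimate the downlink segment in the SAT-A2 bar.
≈ 200

downlink top ≈ 200, bottom ≈ 0; segment ≈ 200.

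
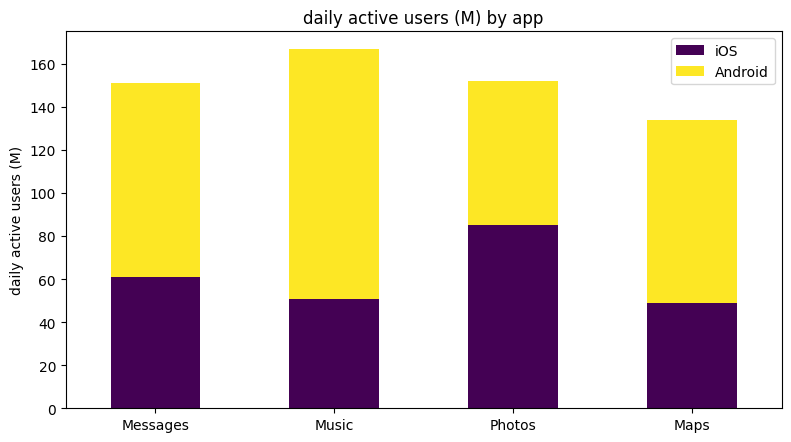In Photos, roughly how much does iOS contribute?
iOS top ≈ 80, bottom ≈ 0; segment ≈ 80.

≈ 80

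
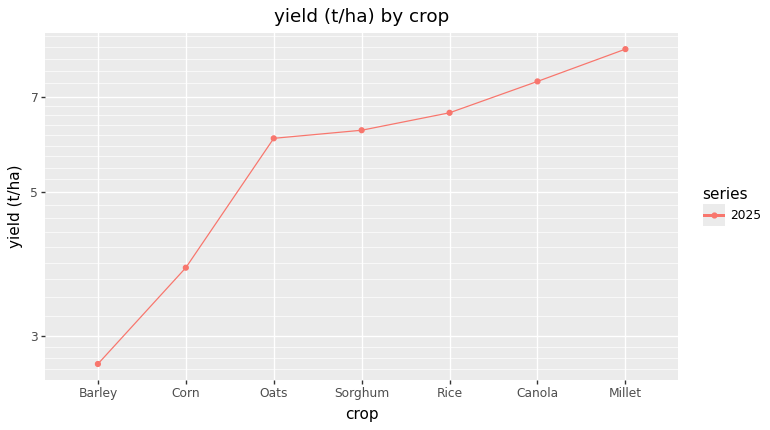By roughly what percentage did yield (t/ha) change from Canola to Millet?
Canola ≈ 7.5, Millet ≈ 8.5; (8.5 − 7.5) / 7.5 ≈ +13.3%.

≈ +13.3%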